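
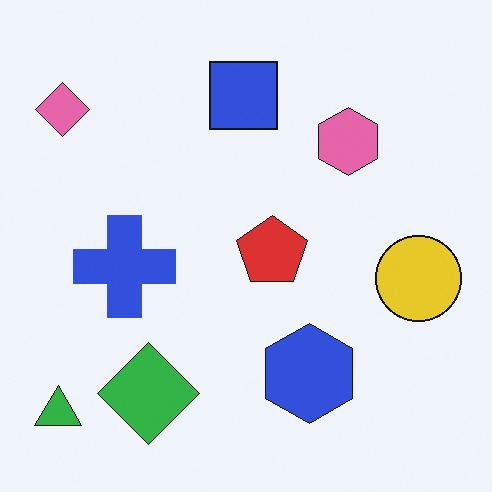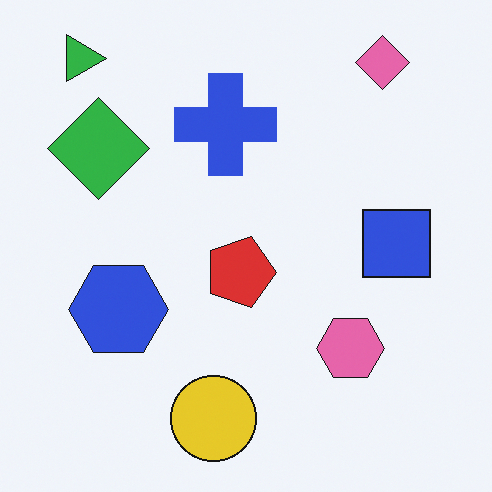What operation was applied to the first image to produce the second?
The second image is the first rotated 90° clockwise.

The green triangle sits in the bottom-left of the first image and the top-left of the second — consistent with a whole-image 90° clockwise rotation.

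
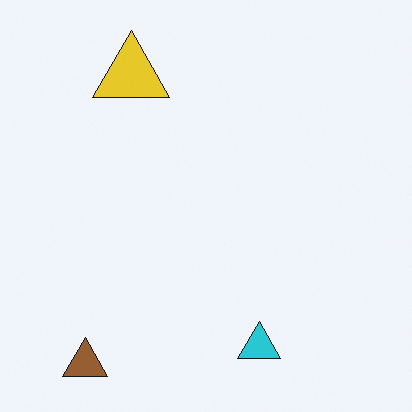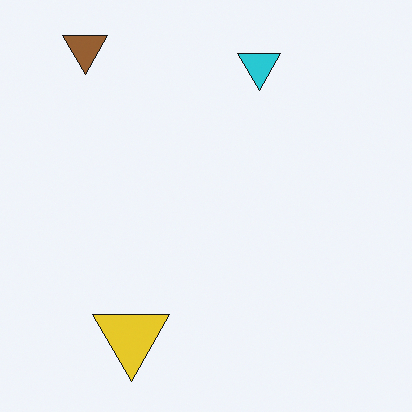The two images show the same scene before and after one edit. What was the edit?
This is the original image flipped vertically (top ↔ bottom).

The brown triangle is in the bottom-left of the first image and the top-left of the second — shapes on opposite sides of the horizontal midline have swapped in a mirror flip.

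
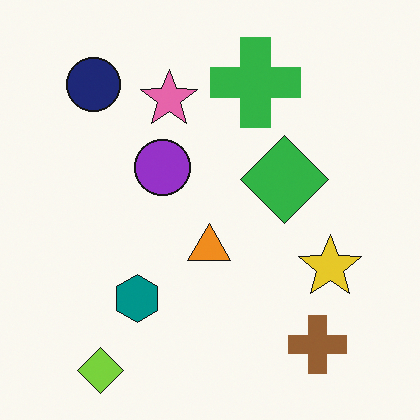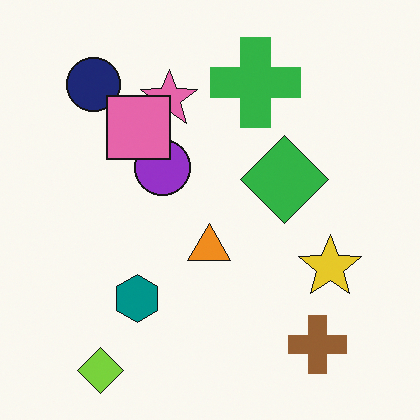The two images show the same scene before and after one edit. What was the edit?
Overlaid with an additional pink square.

A pink square appears in the second image that is absent from the first.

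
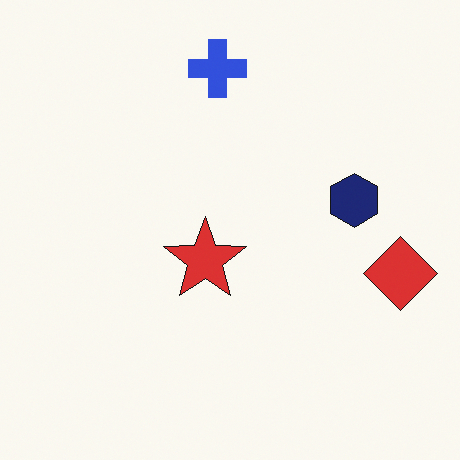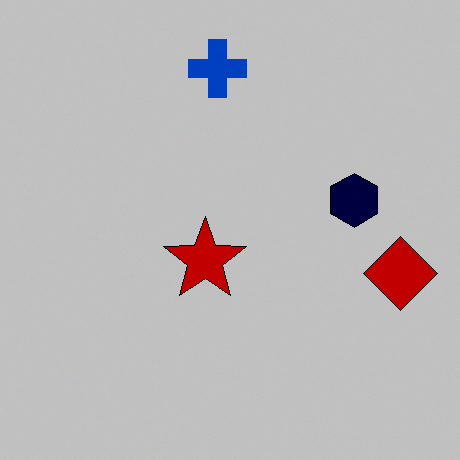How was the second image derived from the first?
The image was heavily posterized to just a handful of flat colors.

Each flat color has snapped to a coarser quantized level — most visibly, the near-white background has dropped to a flat grey.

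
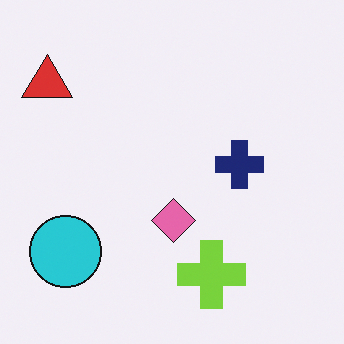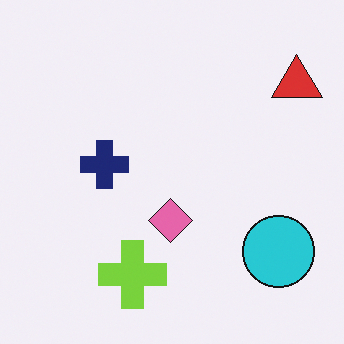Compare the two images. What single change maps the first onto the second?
The image was flipped horizontally (left ↔ right).

The red triangle is in the top-left of the first image and the top-right of the second — shapes on opposite sides of the vertical midline have swapped in a mirror flip.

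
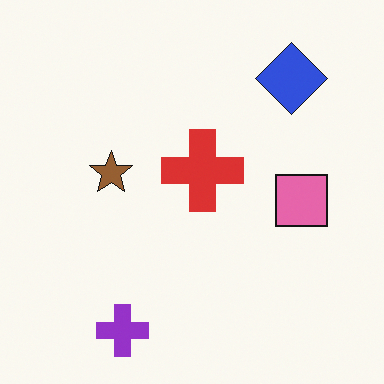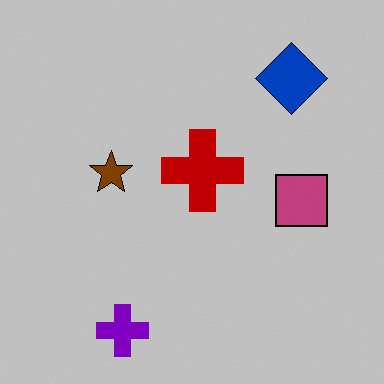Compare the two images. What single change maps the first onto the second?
The image was heavily posterized to just a handful of flat colors.

Each flat color has snapped to a coarser quantized level — most visibly, the near-white background has dropped to a flat grey.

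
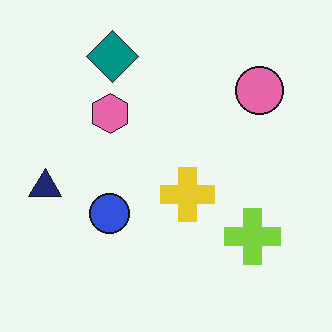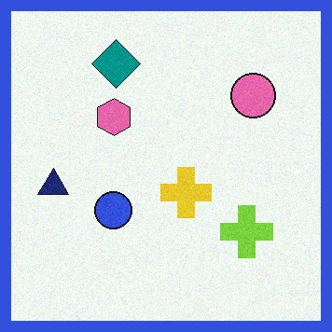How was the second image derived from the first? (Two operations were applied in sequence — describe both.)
The transformation is: degraded with a light layer of grain, then framed with a blue border.

Random speckle covers the whole image, including the flat background. A solid blue frame runs around the edge of the second image, with the content slightly shrunk inside it.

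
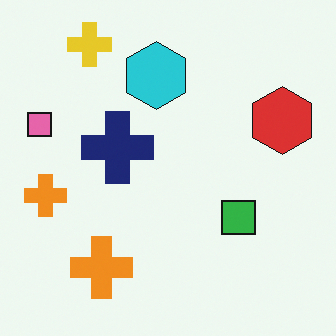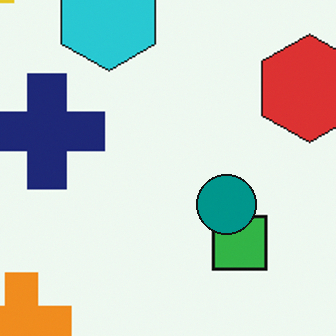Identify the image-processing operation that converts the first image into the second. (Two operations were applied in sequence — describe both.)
Cropped to a modestly smaller region and rescaled, then overlaid with an additional teal circle.

The visible shapes are larger and the field of view is narrower; shapes near the original edges may be partly or wholly outside the frame — a crop-and-rescale. A teal circle appears in the second image that is absent from the first.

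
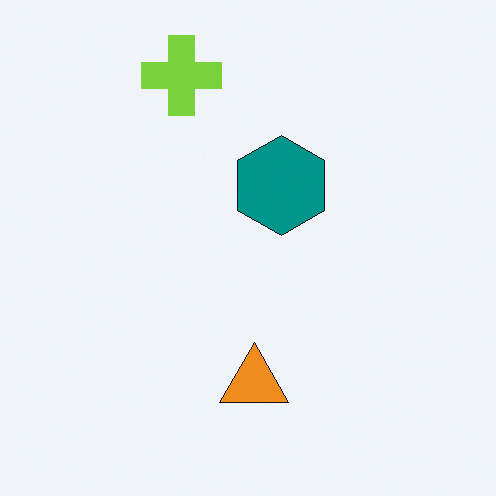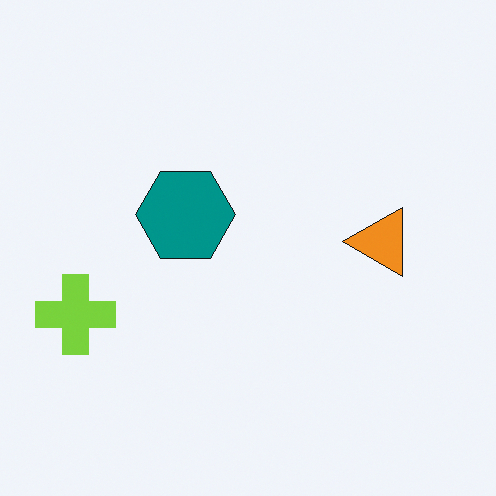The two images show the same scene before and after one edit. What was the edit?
The image was rotated 90° counter-clockwise.

The lime cross sits in the top of the first image and the left of the second — consistent with a whole-image 90° counter-clockwise rotation.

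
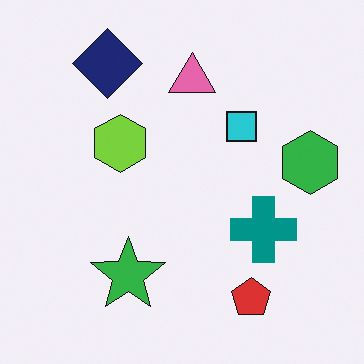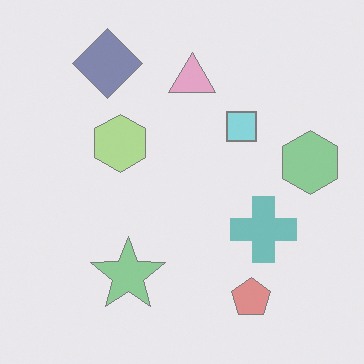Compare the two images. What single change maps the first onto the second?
The image was washed out (contrast reduced).

Tones are pushed toward mid-grey across the whole image — a global contrast change.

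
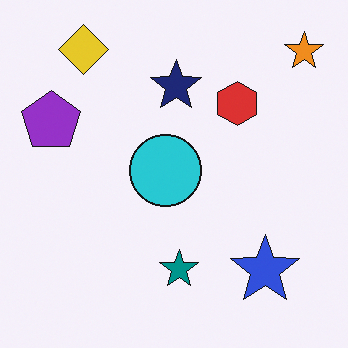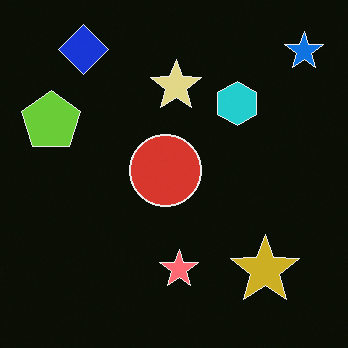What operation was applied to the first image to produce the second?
The transformation is: color-inverted (negative).

The light background has become dark and every shape's color is its complement — a photographic negative.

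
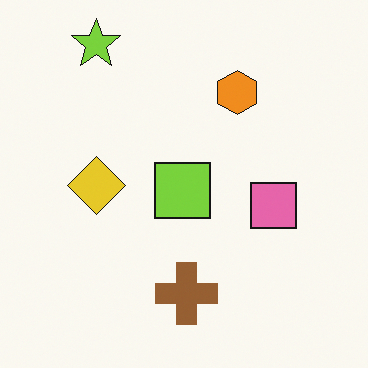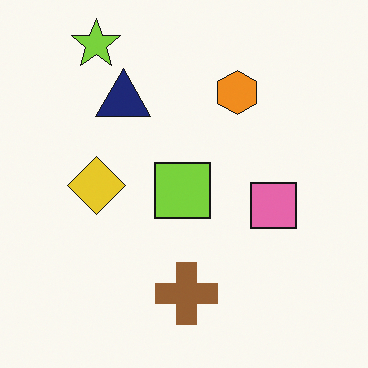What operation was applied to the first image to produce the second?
Overlaid with an additional navy triangle.

A navy triangle appears in the second image that is absent from the first.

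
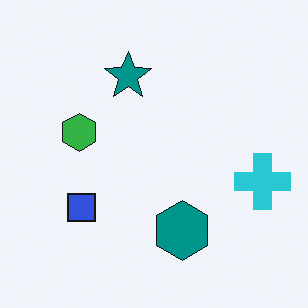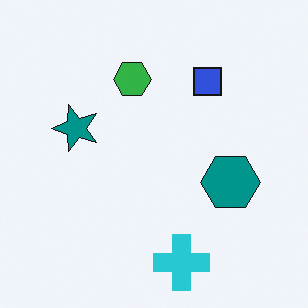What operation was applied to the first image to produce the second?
Transposed (reflected across the top-left ↔ bottom-right diagonal).

Shapes have swapped their row and column positions — what was in the top-right is now in the bottom-left — a diagonal reflection.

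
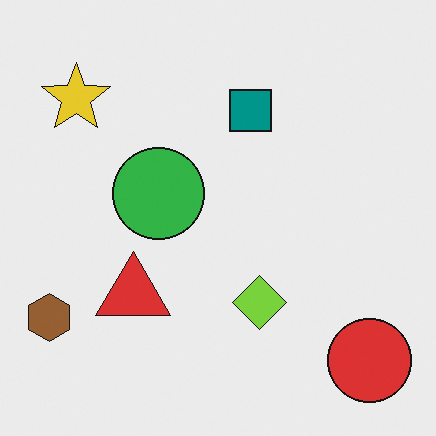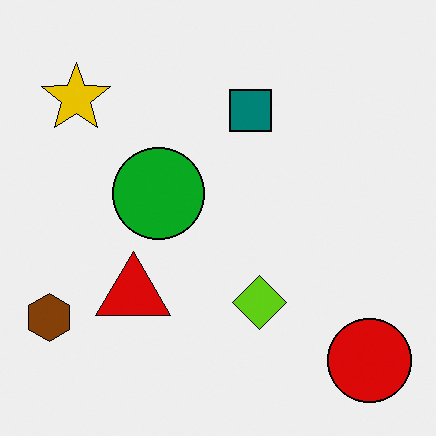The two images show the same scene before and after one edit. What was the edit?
This is the original image given slightly increased contrast.

Tones are pushed away from mid-grey across the whole image — a global contrast change.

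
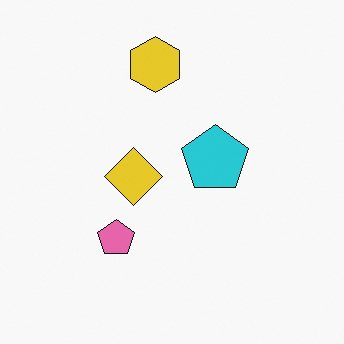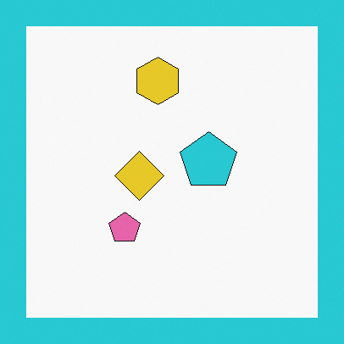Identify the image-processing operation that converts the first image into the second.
The transformation is: framed with a cyan border.

A solid cyan frame runs around the edge of the second image, with the content slightly shrunk inside it.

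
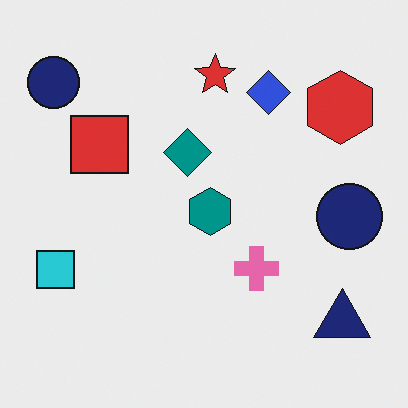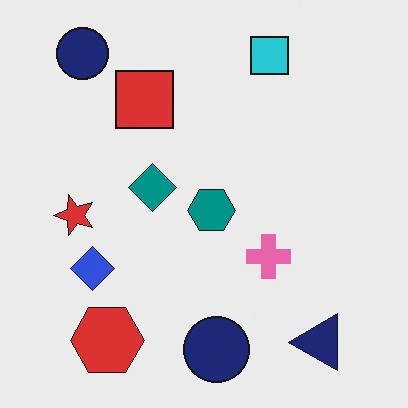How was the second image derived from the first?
The image was transposed (reflected across the top-left ↔ bottom-right diagonal).

Shapes have swapped their row and column positions — what was in the top-right is now in the bottom-left — a diagonal reflection.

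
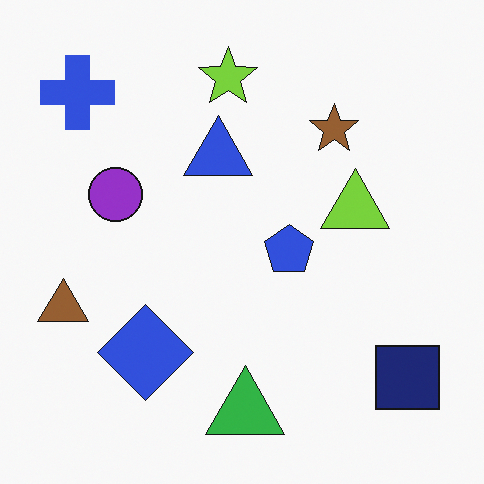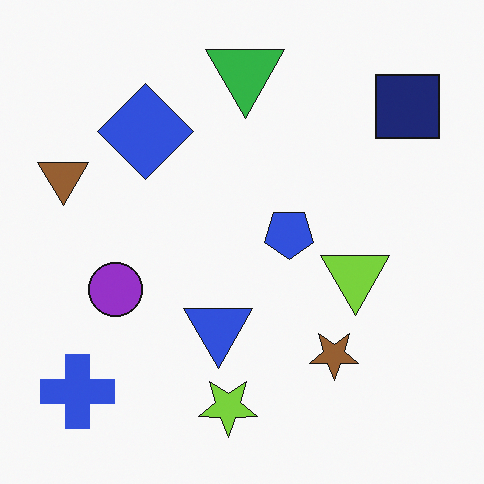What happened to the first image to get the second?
This is the original image flipped vertically (top ↔ bottom).

The green triangle is in the bottom of the first image and the top of the second — shapes on opposite sides of the horizontal midline have swapped in a mirror flip.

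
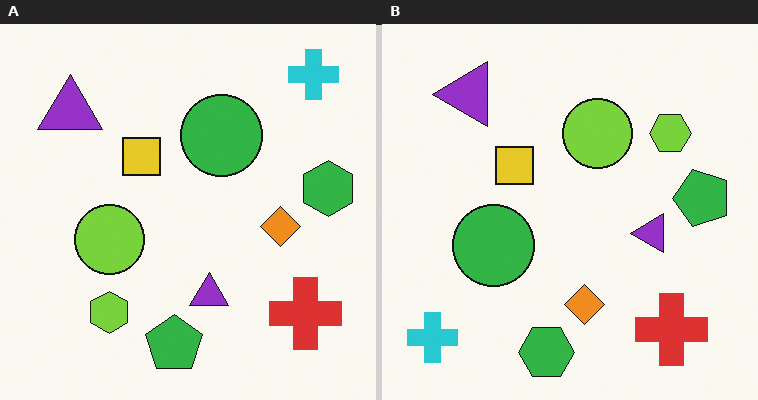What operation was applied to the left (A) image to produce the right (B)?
It was transposed (reflected across the top-left ↔ bottom-right diagonal).

Shapes have swapped their row and column positions — what was in the top-right is now in the bottom-left — a diagonal reflection.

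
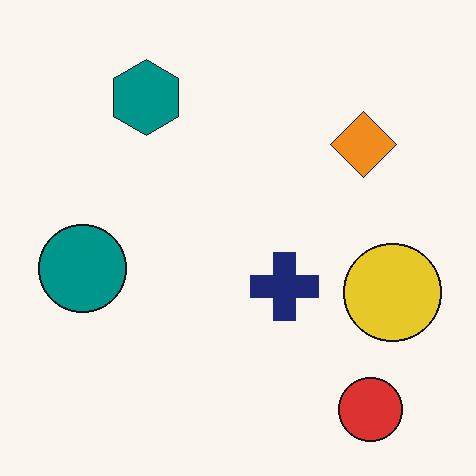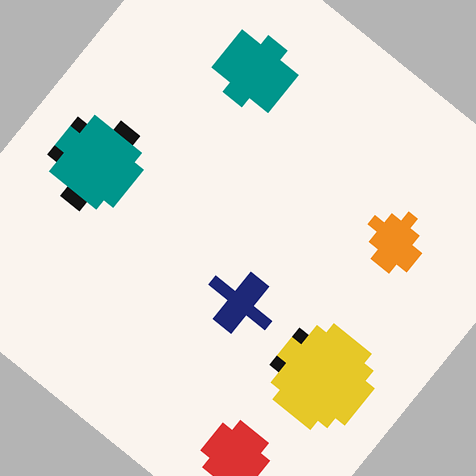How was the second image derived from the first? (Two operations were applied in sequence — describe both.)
Heavily pixelated into large blocks, then rotated clockwise by a large amount — several tens of degrees.

Shapes are reduced to large square blocks; fine edges and outlines are lost — a downscale-then-upscale (mosaic) effect. Every shape is tilted by the same angle and the image corners show triangular fill wedges — a whole-image rotation by a non-right angle.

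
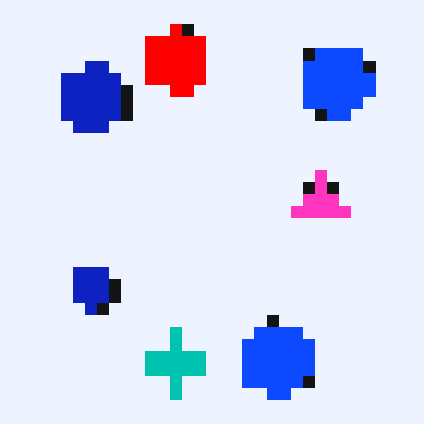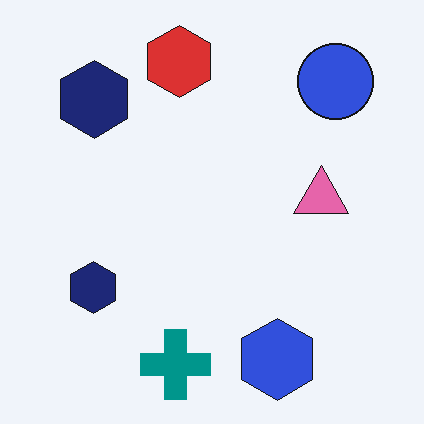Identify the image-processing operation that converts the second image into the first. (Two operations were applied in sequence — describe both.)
The image was coarsely pixelated, then made much more vivid (saturation change).

Shapes are reduced to large square blocks; fine edges and outlines are lost — a downscale-then-upscale (mosaic) effect. All colors are more vivid — a global saturation change.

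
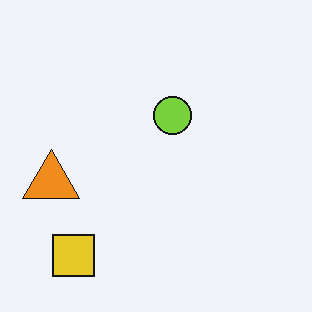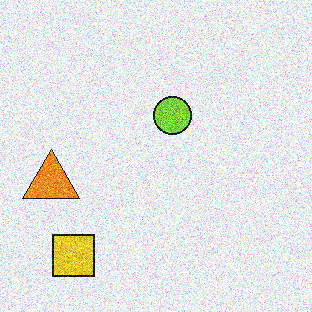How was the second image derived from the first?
The transformation is: degraded with strong gaussian noise.

Random speckle covers the whole image, including the flat background.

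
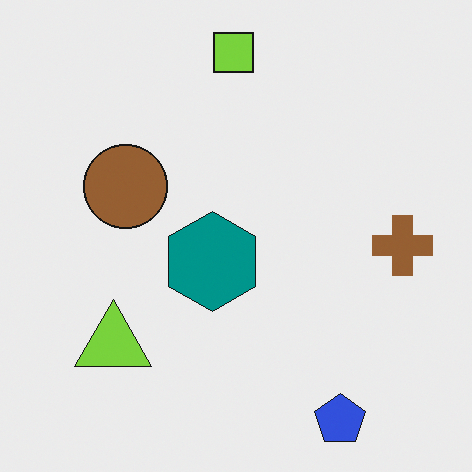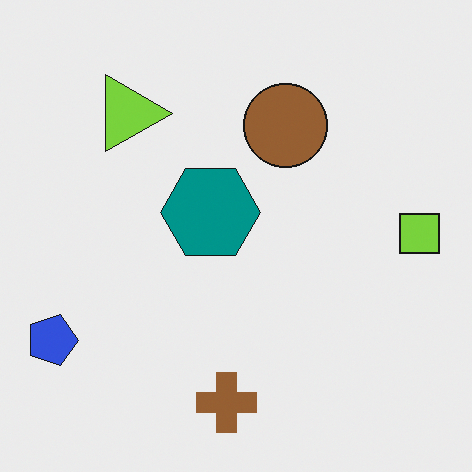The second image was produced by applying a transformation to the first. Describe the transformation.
The second image is the first rotated 90° clockwise.

The blue pentagon sits in the bottom-right of the first image and the bottom-left of the second — consistent with a whole-image 90° clockwise rotation.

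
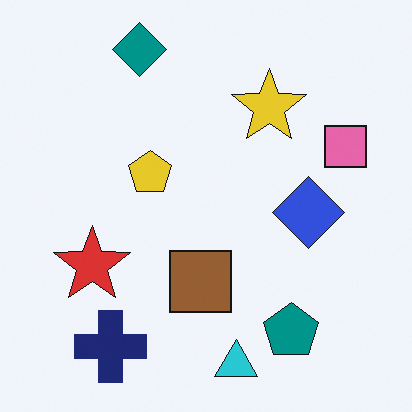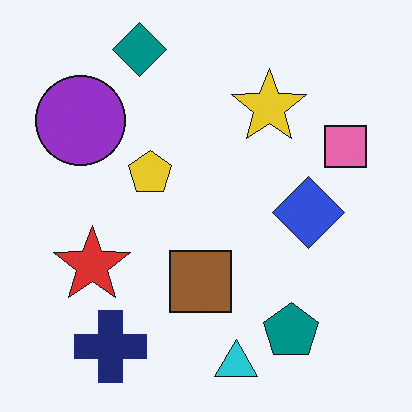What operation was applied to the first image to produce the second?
The second image is the first overlaid with an additional purple circle.

A purple circle appears in the second image that is absent from the first.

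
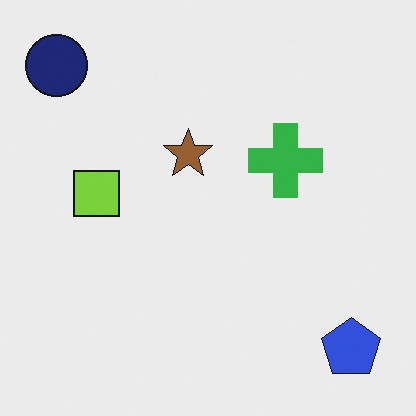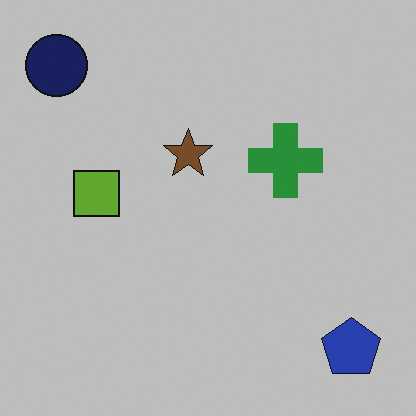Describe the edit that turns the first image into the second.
The transformation is: darkened a little.

Every pixel — background and shapes alike — is uniformly darkened.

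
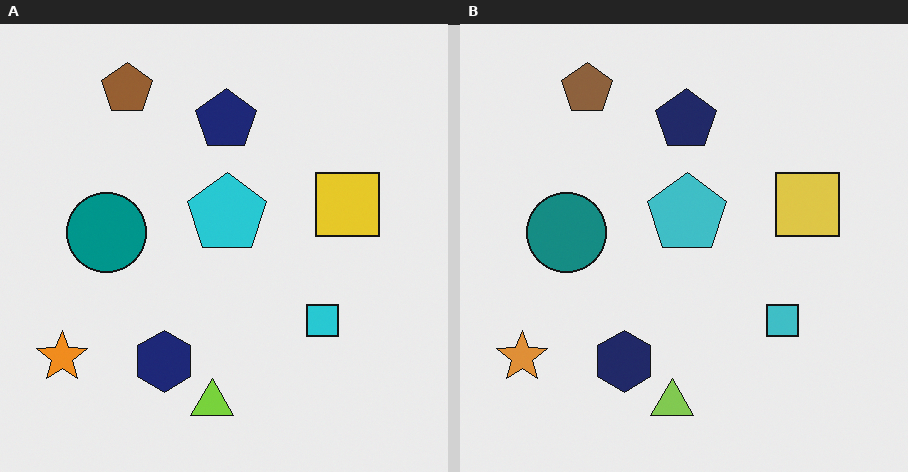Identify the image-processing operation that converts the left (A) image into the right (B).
This is the original image slightly desaturated.

All colors are more muted and greyish — a global saturation change.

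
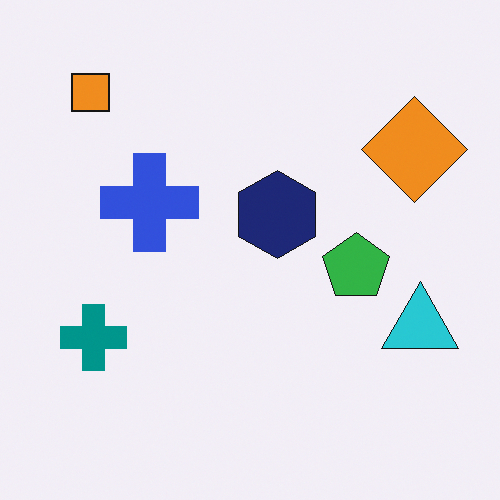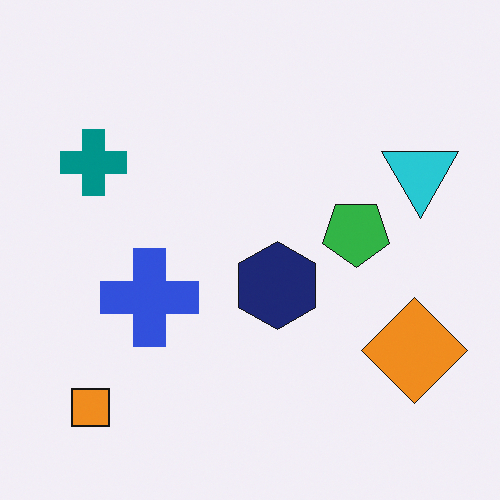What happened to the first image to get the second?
The second image is the first flipped vertically (top ↔ bottom).

The orange square is in the top-left of the first image and the bottom-left of the second — shapes on opposite sides of the horizontal midline have swapped in a mirror flip.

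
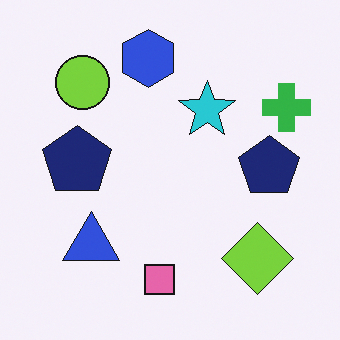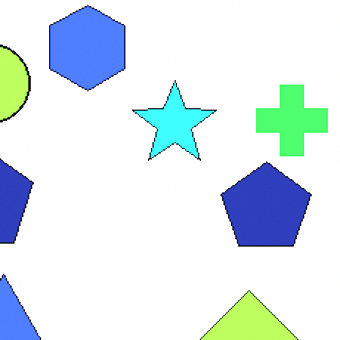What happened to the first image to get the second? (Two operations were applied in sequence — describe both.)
The second image is the first cropped to a modestly smaller region and rescaled, then noticeably brightened.

The visible shapes are larger and the field of view is narrower; shapes near the original edges may be partly or wholly outside the frame — a crop-and-rescale. Every pixel — background and shapes alike — is uniformly brightened.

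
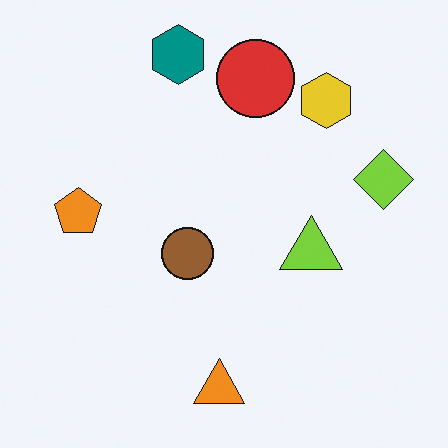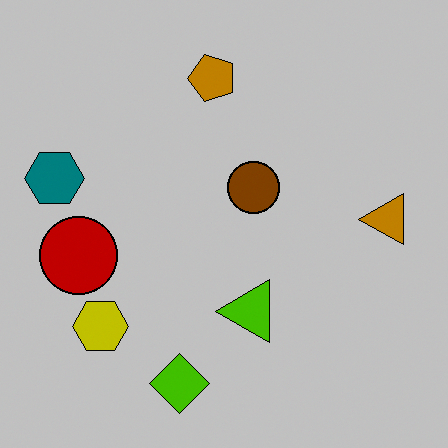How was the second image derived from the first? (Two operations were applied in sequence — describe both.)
The second image is the first heavily posterized to just a handful of flat colors, then transposed (reflected across the top-left ↔ bottom-right diagonal).

Each flat color has snapped to a coarser quantized level — most visibly, the near-white background has dropped to a flat grey. Shapes have swapped their row and column positions — what was in the top-right is now in the bottom-left — a diagonal reflection.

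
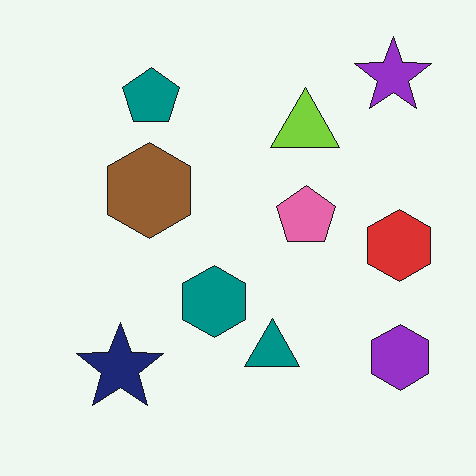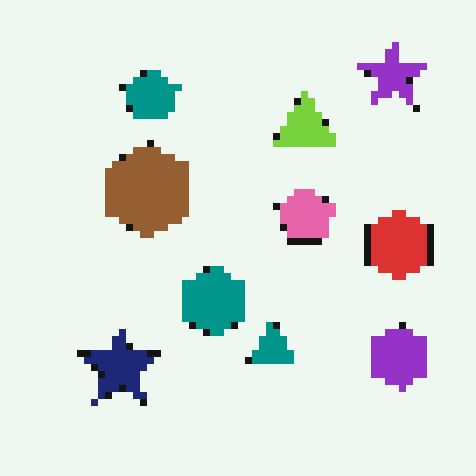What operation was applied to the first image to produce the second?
It was pixelated into visible square blocks.

Shapes are reduced to large square blocks; fine edges and outlines are lost — a downscale-then-upscale (mosaic) effect.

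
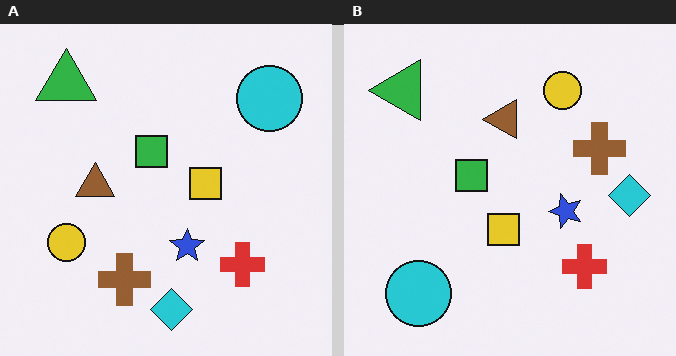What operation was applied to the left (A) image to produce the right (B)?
This is the original image transposed (reflected across the top-left ↔ bottom-right diagonal).

Shapes have swapped their row and column positions — what was in the top-right is now in the bottom-left — a diagonal reflection.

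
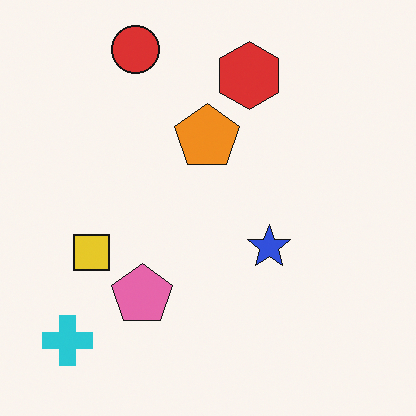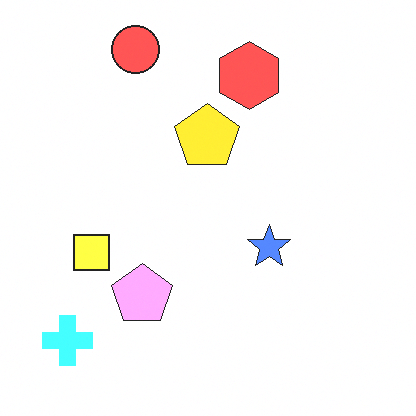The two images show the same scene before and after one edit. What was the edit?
It was substantially brightened.

Every pixel — background and shapes alike — is uniformly brightened.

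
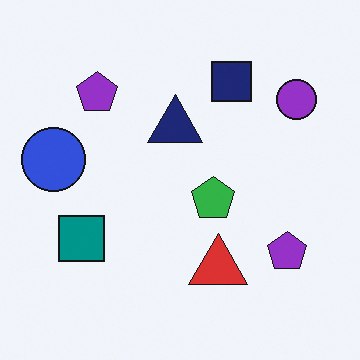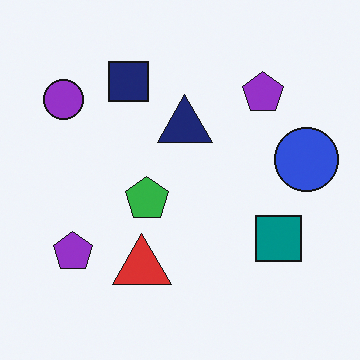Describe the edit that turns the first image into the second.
The image was flipped horizontally (left ↔ right).

The blue circle is in the left of the first image and the right of the second — shapes on opposite sides of the vertical midline have swapped in a mirror flip.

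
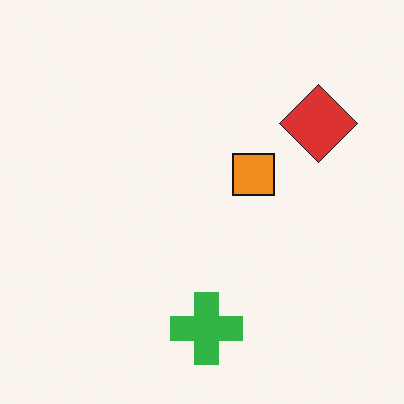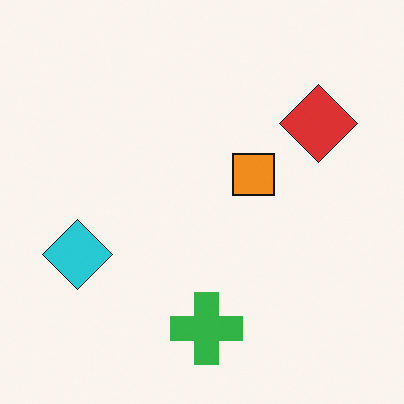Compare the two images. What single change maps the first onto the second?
The second image is the first overlaid with an additional cyan diamond.

A cyan diamond appears in the second image that is absent from the first.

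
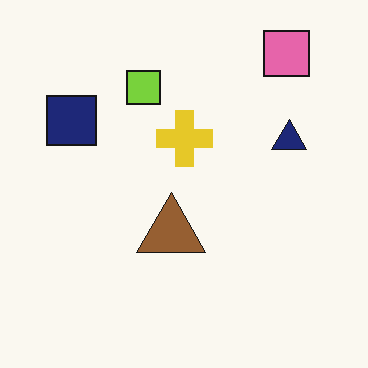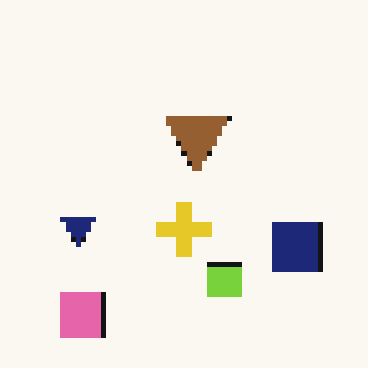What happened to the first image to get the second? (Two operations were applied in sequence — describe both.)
The second image is the first mildly pixelated, then rotated 180°.

Shapes are reduced to large square blocks; fine edges and outlines are lost — a downscale-then-upscale (mosaic) effect. The pink square sits in the top-right of the first image and the bottom-left of the second — consistent with a whole-image 180° rotation.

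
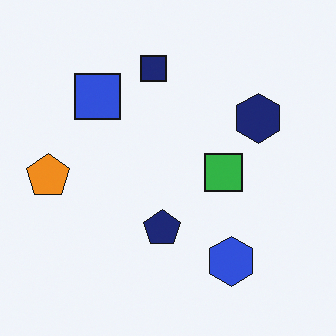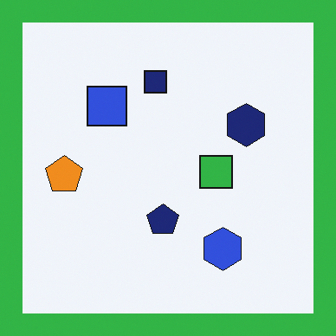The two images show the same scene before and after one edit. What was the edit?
The image was framed with a green border.

A solid green frame runs around the edge of the second image, with the content slightly shrunk inside it.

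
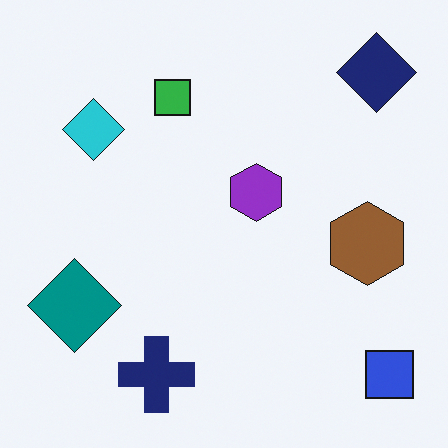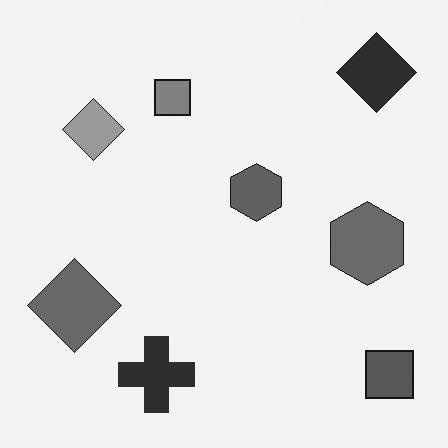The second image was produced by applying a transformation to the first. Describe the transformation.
The second image is the first converted to grayscale.

All color is removed — every shape is now a shade of grey.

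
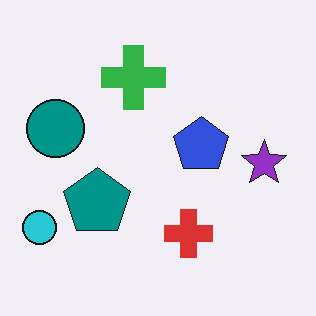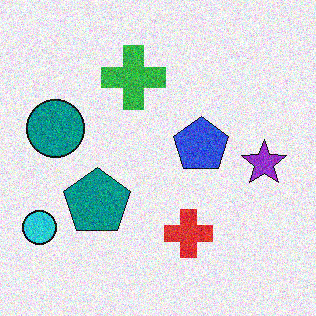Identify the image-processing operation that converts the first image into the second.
Degraded with moderate additive noise.

Random speckle covers the whole image, including the flat background.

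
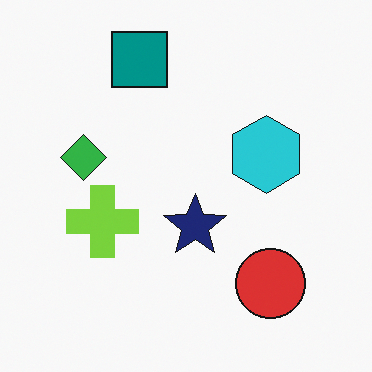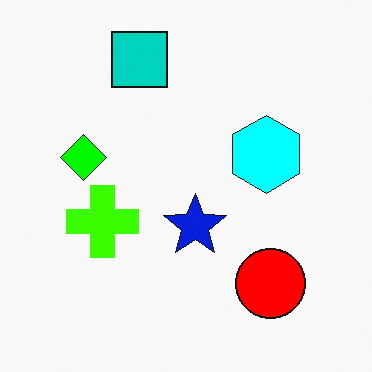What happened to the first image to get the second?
The transformation is: made much more vivid (saturation change).

All colors are more vivid — a global saturation change.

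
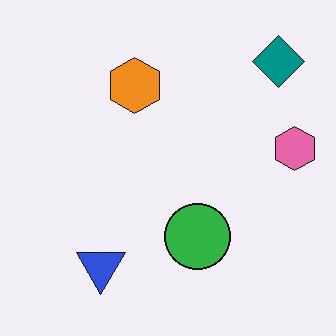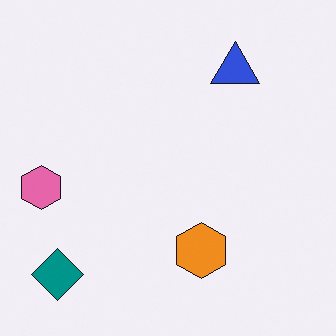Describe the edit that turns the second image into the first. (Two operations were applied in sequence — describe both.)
Rotated 180°, then overlaid with an additional green circle.

The teal diamond sits in the bottom-left of the second image and the top-right of the first — consistent with a whole-image 180° rotation. A green circle appears in the first image that is absent from the second.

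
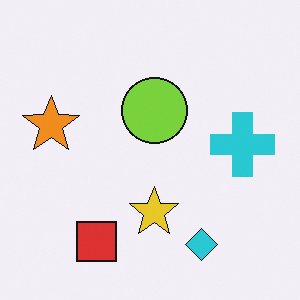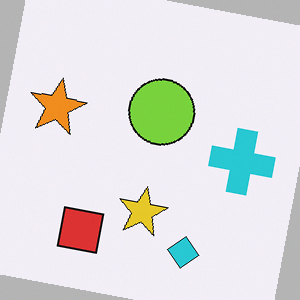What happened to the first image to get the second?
Rotated clockwise by a few degrees.

Every shape is tilted by the same angle and the image corners show triangular fill wedges — a whole-image rotation by a non-right angle.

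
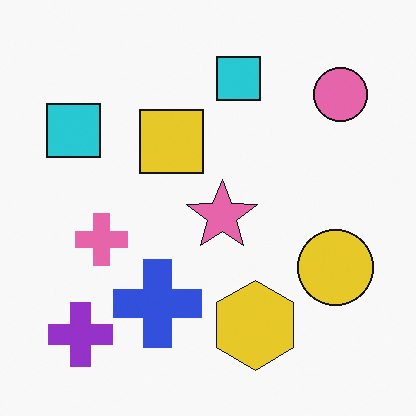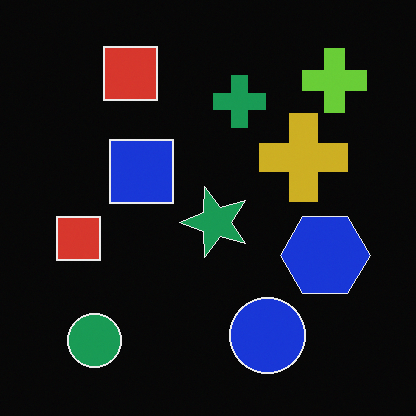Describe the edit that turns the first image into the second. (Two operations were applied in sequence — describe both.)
It was transposed (reflected across the top-left ↔ bottom-right diagonal), then color-inverted (negative).

Shapes have swapped their row and column positions — what was in the top-right is now in the bottom-left — a diagonal reflection. The light background has become dark and every shape's color is its complement — a photographic negative.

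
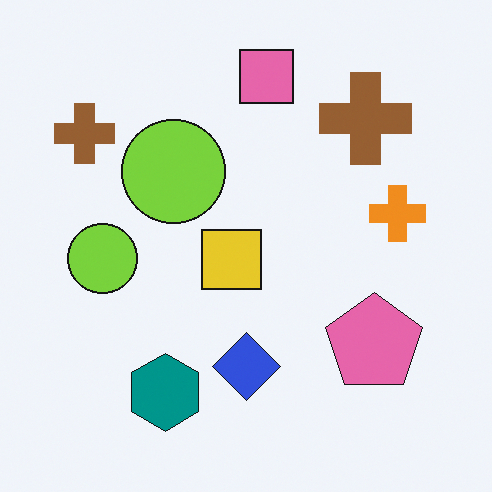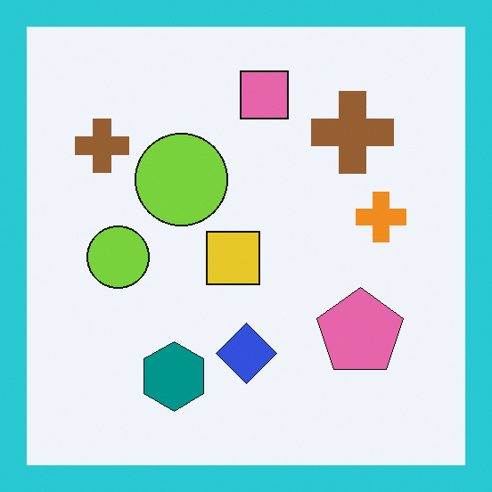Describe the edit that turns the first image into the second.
Framed with a cyan border.

A solid cyan frame runs around the edge of the second image, with the content slightly shrunk inside it.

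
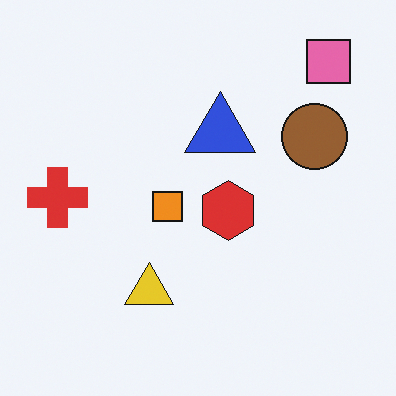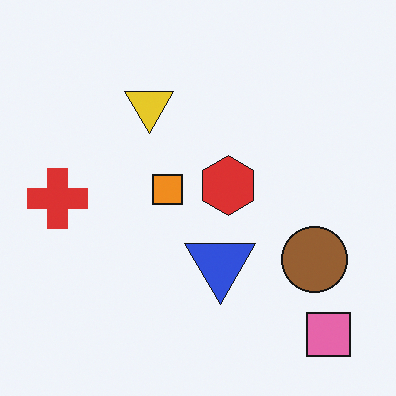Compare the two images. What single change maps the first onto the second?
This is the original image flipped vertically (top ↔ bottom).

The pink square is in the top-right of the first image and the bottom-right of the second — shapes on opposite sides of the horizontal midline have swapped in a mirror flip.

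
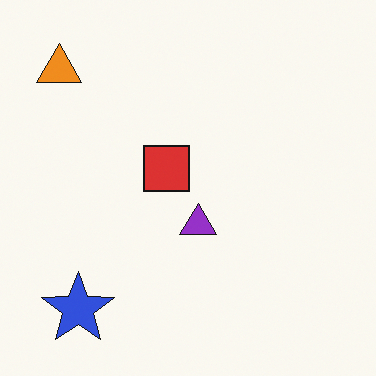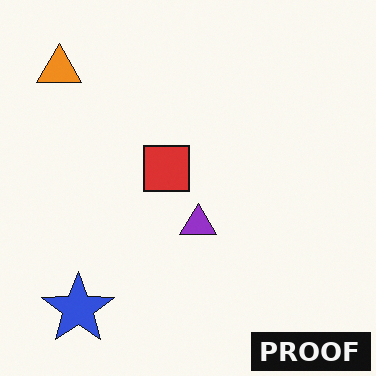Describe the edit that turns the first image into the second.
Watermarked with the text "PROOF" in the lower-right corner.

A dark label reading "PROOF" appears in the lower-right corner.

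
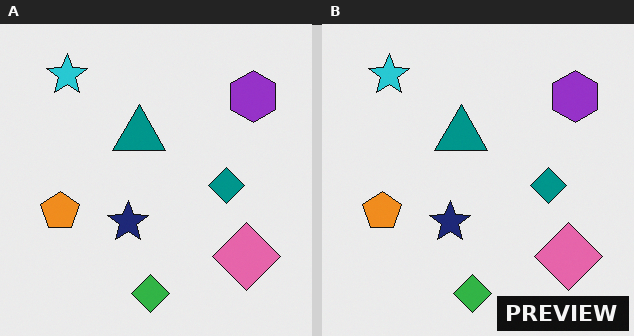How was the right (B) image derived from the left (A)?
The right (B) image is the left (A) watermarked with the text "PREVIEW" in the lower-right corner.

A dark label reading "PREVIEW" appears in the lower-right corner.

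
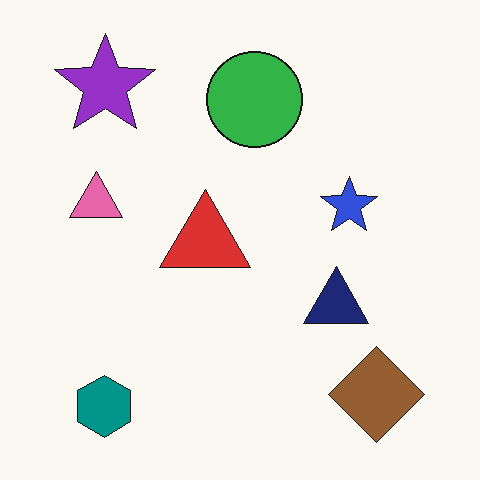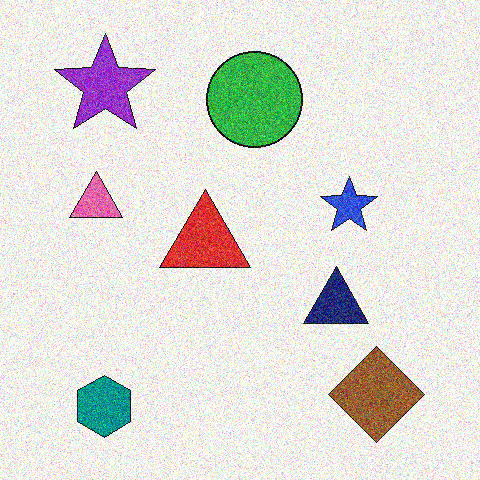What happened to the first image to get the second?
Degraded with a thick layer of grain.

Random speckle covers the whole image, including the flat background.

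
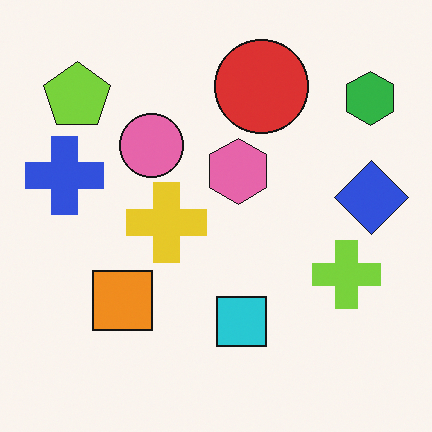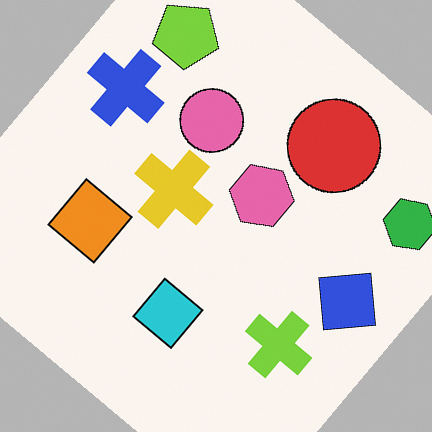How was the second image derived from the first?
Rotated clockwise by a large amount — several tens of degrees.

Every shape is tilted by the same angle and the image corners show triangular fill wedges — a whole-image rotation by a non-right angle.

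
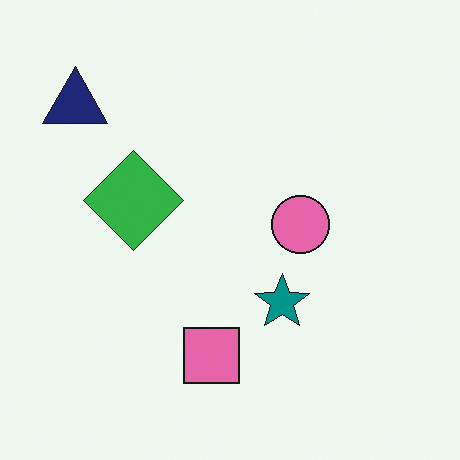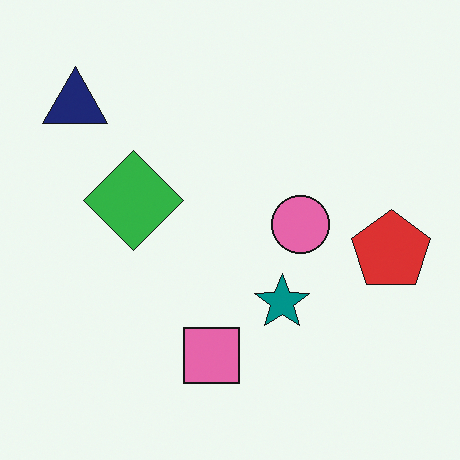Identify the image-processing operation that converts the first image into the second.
The image was overlaid with an additional red pentagon.

A red pentagon appears in the second image that is absent from the first.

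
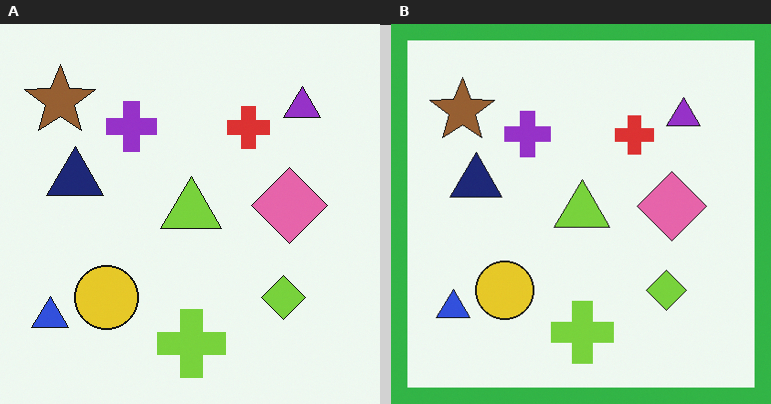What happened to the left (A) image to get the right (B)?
The image was framed with a green border.

A solid green frame runs around the edge of the right (B) image, with the content slightly shrunk inside it.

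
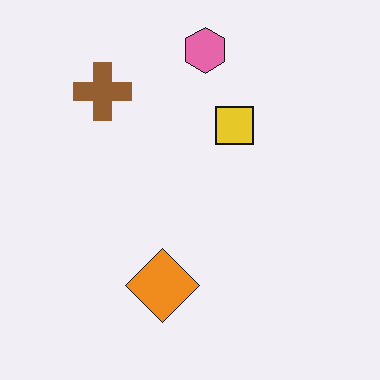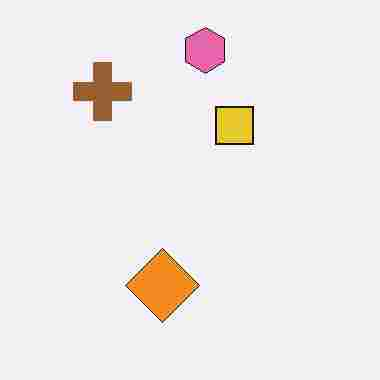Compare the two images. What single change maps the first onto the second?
The transformation is: heavily JPEG-compressed with obvious blocking artifacts.

Blocky 8×8 compression artifacts appear around shape edges and the flat background shows ringing — characteristic JPEG degradation.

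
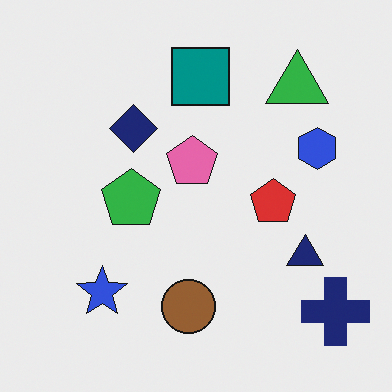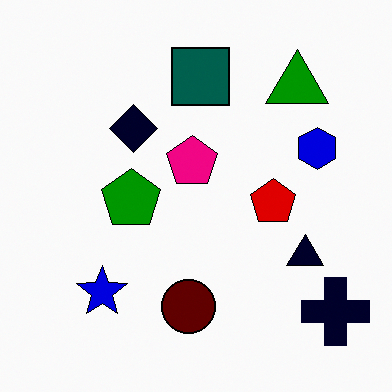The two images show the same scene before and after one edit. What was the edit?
This is the original image boosted in contrast.

Tones are pushed away from mid-grey across the whole image — a global contrast change.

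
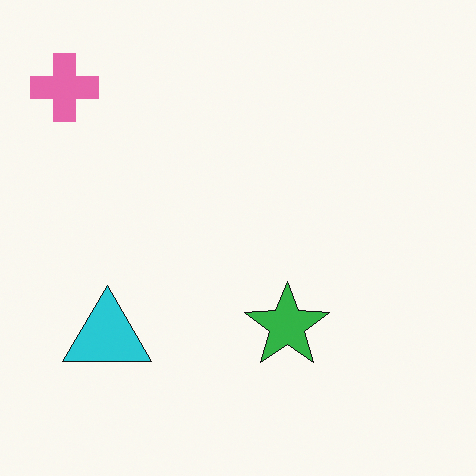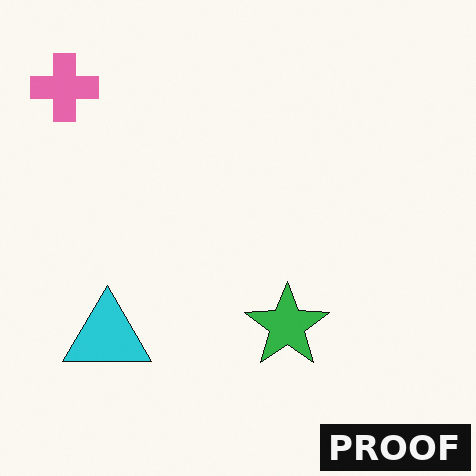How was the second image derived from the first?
The second image is the first watermarked with the text "PROOF" in the lower-right corner.

A dark label reading "PROOF" appears in the lower-right corner.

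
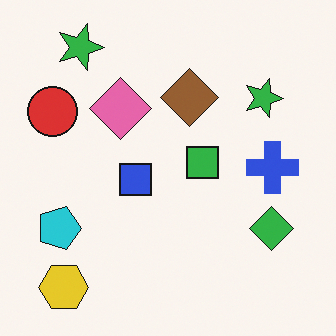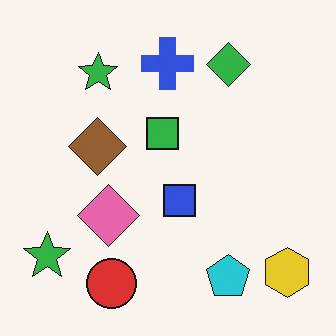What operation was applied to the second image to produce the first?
The image was rotated 90° clockwise.

The yellow hexagon sits in the bottom-right of the second image and the bottom-left of the first — consistent with a whole-image 90° clockwise rotation.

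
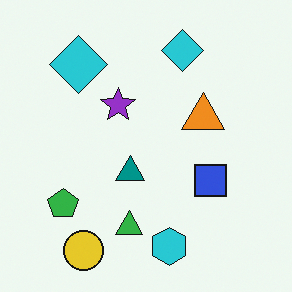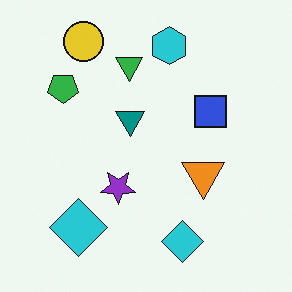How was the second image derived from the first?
The image was flipped vertically (top ↔ bottom).

The yellow circle is in the bottom-left of the first image and the top-left of the second — shapes on opposite sides of the horizontal midline have swapped in a mirror flip.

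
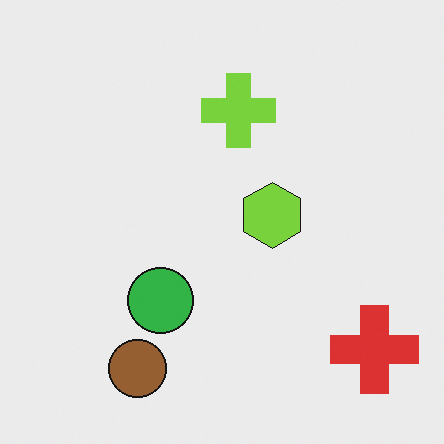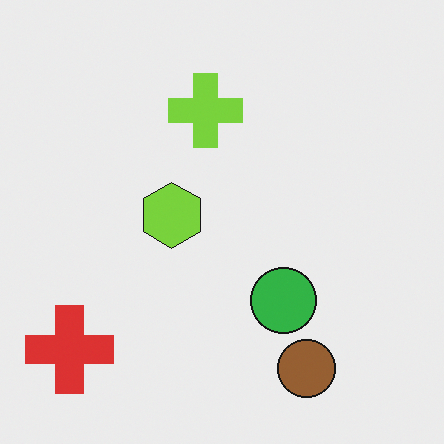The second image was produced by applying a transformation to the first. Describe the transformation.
It was flipped horizontally (left ↔ right).

The red cross is in the bottom-right of the first image and the bottom-left of the second — shapes on opposite sides of the vertical midline have swapped in a mirror flip.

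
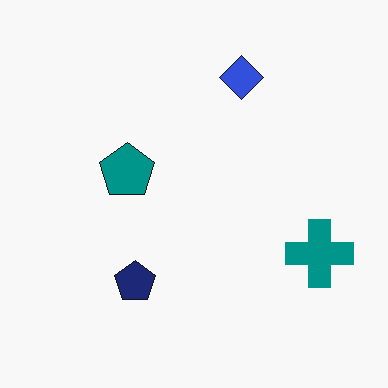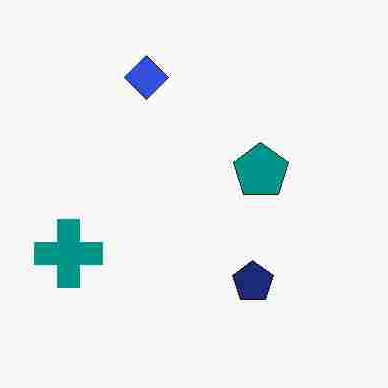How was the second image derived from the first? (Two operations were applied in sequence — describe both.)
Degraded with heavy JPEG compression, then flipped horizontally (left ↔ right).

Blocky 8×8 compression artifacts appear around shape edges and the flat background shows ringing — characteristic JPEG degradation. The teal cross is in the right of the first image and the left of the second — shapes on opposite sides of the vertical midline have swapped in a mirror flip.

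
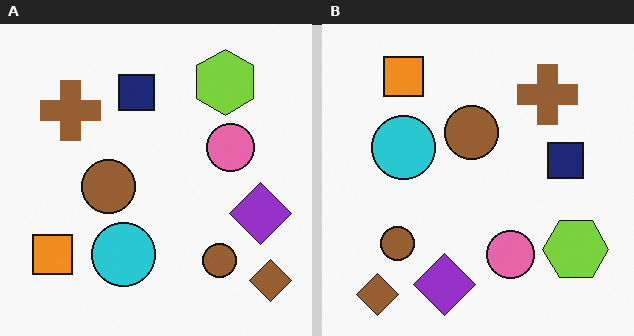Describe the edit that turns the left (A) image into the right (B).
The transformation is: rotated 90° clockwise.

The brown diamond sits in the bottom-right of the left (A) image and the bottom-left of the right (B) — consistent with a whole-image 90° clockwise rotation.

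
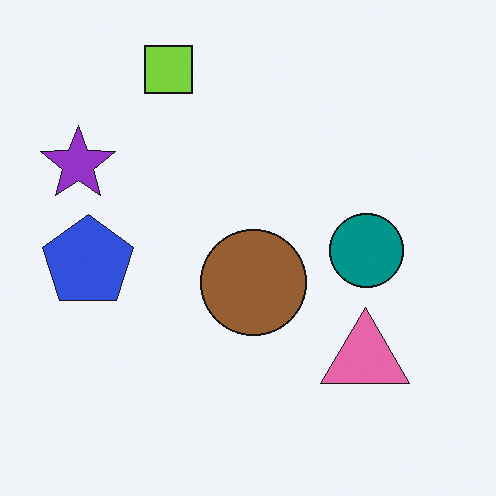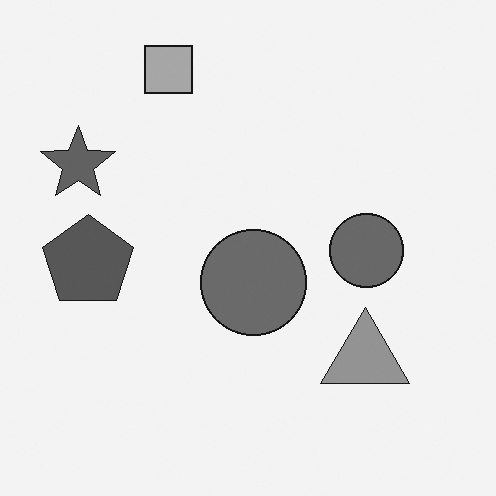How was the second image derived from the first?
The image was converted to grayscale.

All color is removed — every shape is now a shade of grey.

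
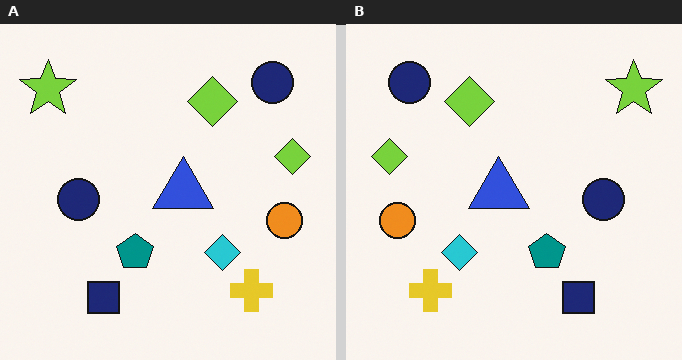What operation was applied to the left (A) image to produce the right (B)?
It was flipped horizontally (left ↔ right).

The lime star is in the top-left of the left (A) image and the top-right of the right (B) — shapes on opposite sides of the vertical midline have swapped in a mirror flip.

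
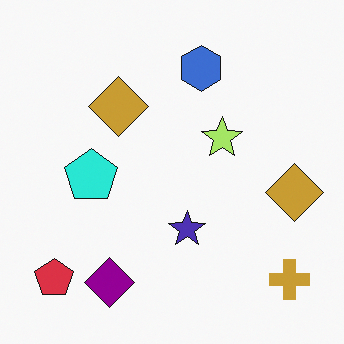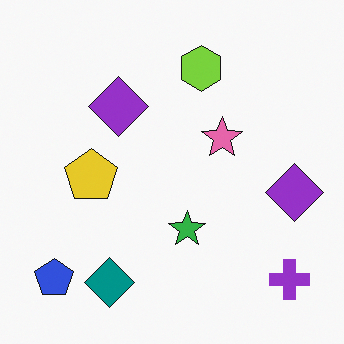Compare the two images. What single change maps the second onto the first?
The transformation is: hue-shifted noticeably.

Every shape's color has rotated by the same amount around the hue wheel — a uniform hue shift.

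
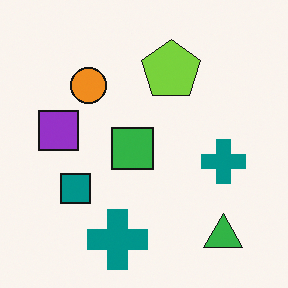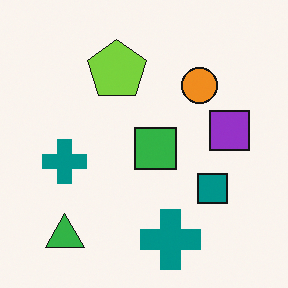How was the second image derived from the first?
The second image is the first flipped horizontally (left ↔ right).

The purple square is in the left of the first image and the right of the second — shapes on opposite sides of the vertical midline have swapped in a mirror flip.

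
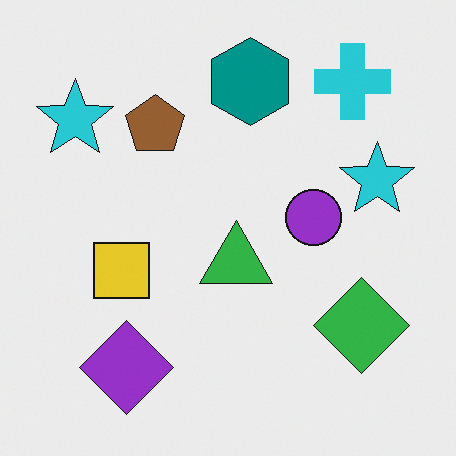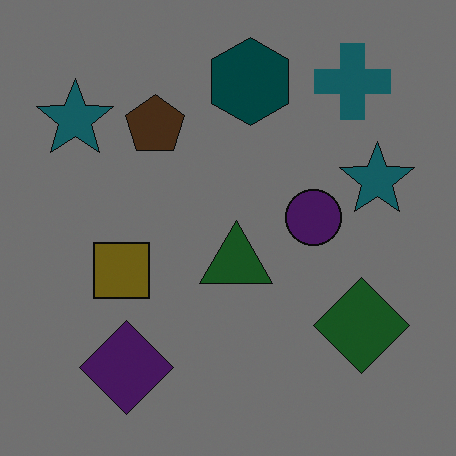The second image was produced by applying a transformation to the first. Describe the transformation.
The image was noticeably darkened.

Every pixel — background and shapes alike — is uniformly darkened.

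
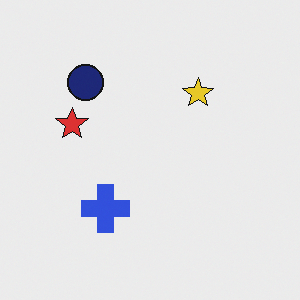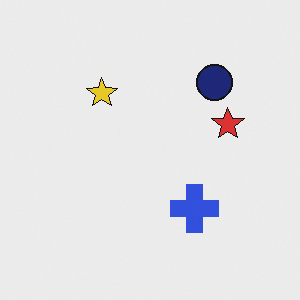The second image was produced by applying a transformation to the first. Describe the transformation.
The image was flipped horizontally (left ↔ right).

The red star is in the left of the first image and the right of the second — shapes on opposite sides of the vertical midline have swapped in a mirror flip.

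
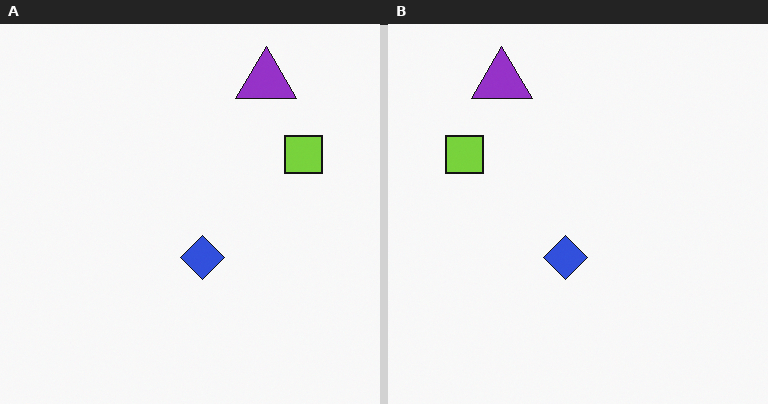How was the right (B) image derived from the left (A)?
The transformation is: flipped horizontally (left ↔ right).

The lime square is in the right of the left (A) image and the left of the right (B) — shapes on opposite sides of the vertical midline have swapped in a mirror flip.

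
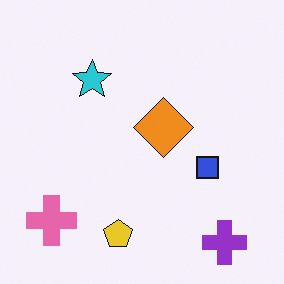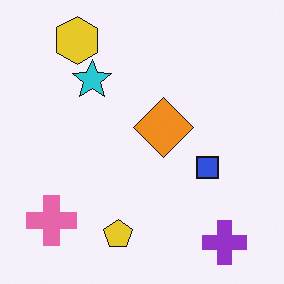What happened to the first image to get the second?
The image was overlaid with an additional yellow hexagon.

A yellow hexagon appears in the second image that is absent from the first.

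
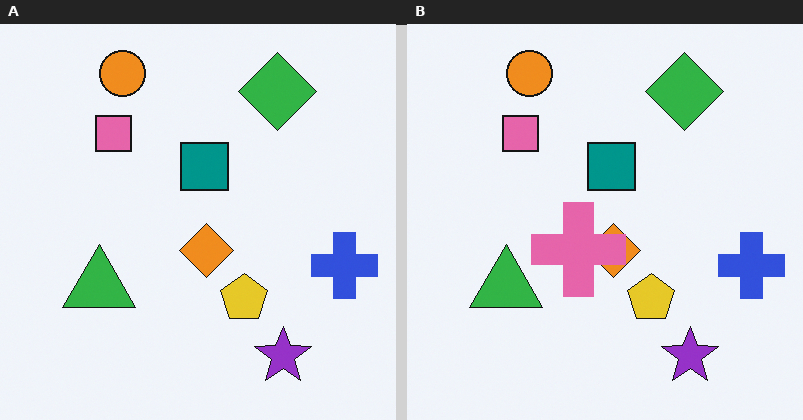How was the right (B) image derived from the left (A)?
The right (B) image is the left (A) overlaid with an additional pink cross.

A pink cross appears in the right (B) image that is absent from the left (A).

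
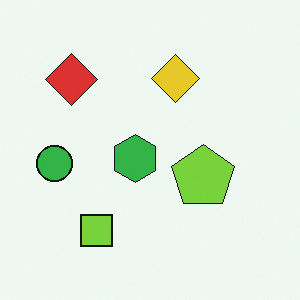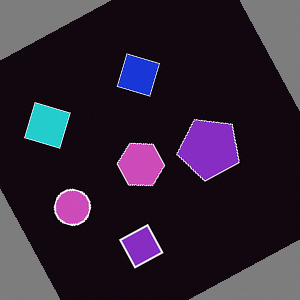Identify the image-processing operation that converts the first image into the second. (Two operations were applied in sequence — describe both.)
It was rotated counter-clockwise by a clearly visible amount, then color-inverted (negative).

Every shape is tilted by the same angle and the image corners show triangular fill wedges — a whole-image rotation by a non-right angle. The light background has become dark and every shape's color is its complement — a photographic negative.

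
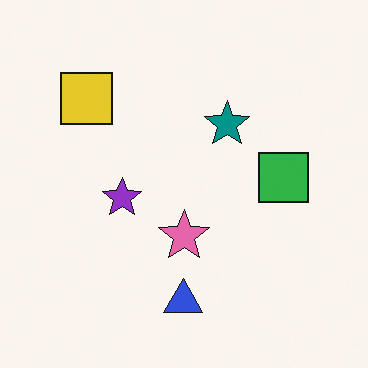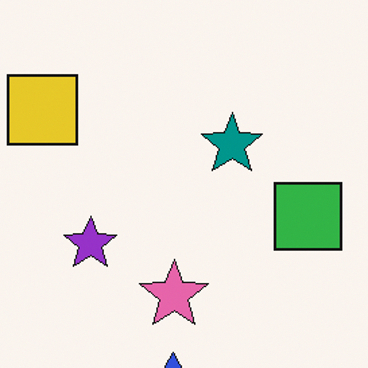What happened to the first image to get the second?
The transformation is: cropped slightly and scaled back up.

The visible shapes are larger and the field of view is narrower; shapes near the original edges may be partly or wholly outside the frame — a crop-and-rescale.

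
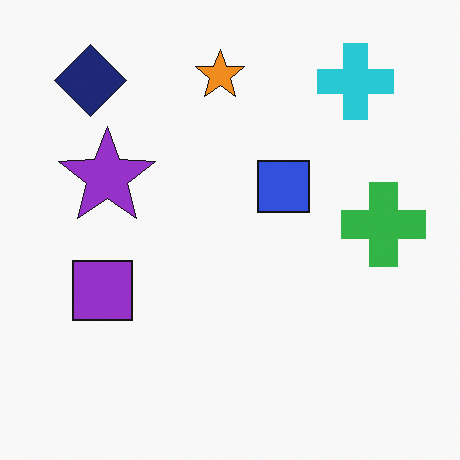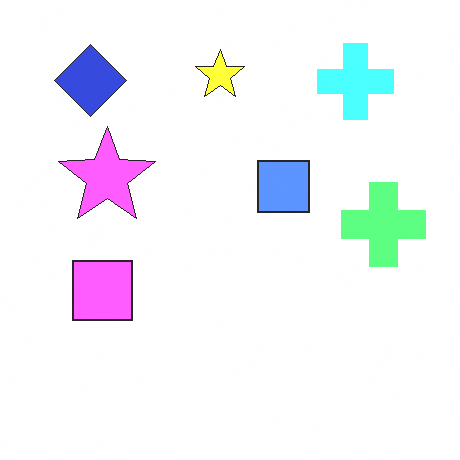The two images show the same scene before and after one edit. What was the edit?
The second image is the first brightened a lot.

Every pixel — background and shapes alike — is uniformly brightened.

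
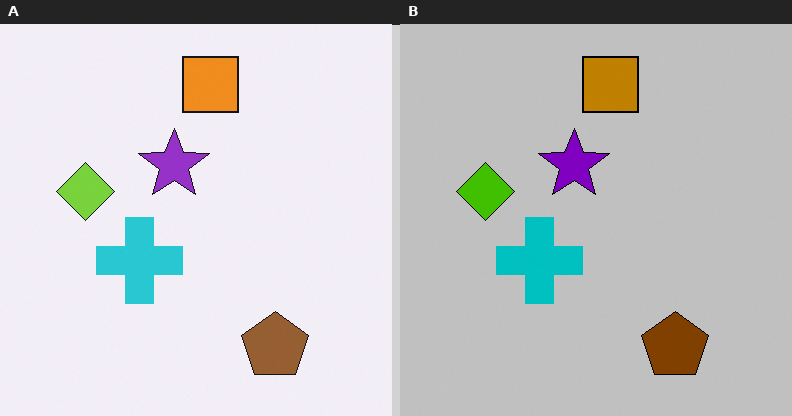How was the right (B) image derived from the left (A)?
It was heavily posterized to just a handful of flat colors.

Each flat color has snapped to a coarser quantized level — most visibly, the near-white background has dropped to a flat grey.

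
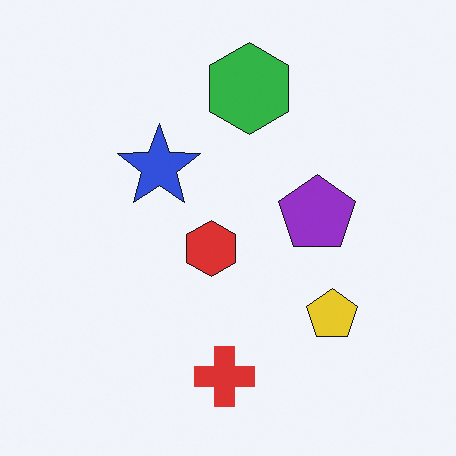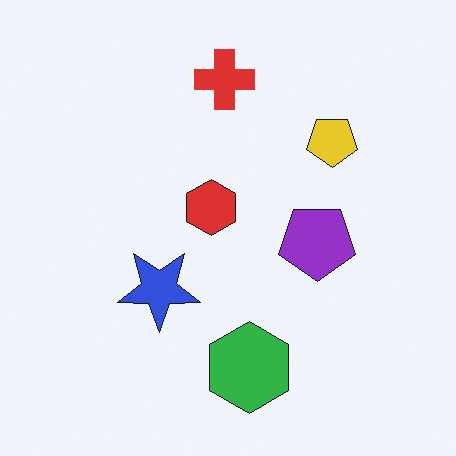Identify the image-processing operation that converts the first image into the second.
The transformation is: flipped vertically (top ↔ bottom).

The red cross is in the bottom of the first image and the top of the second — shapes on opposite sides of the horizontal midline have swapped in a mirror flip.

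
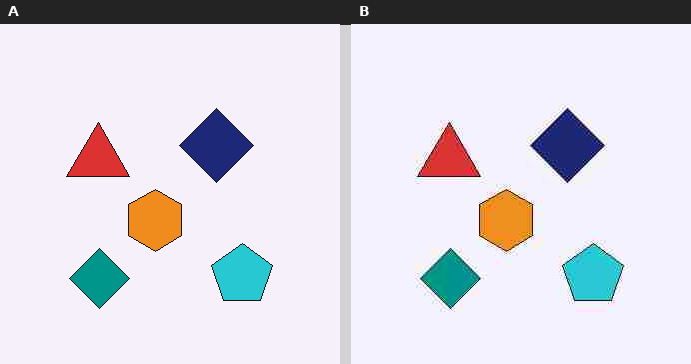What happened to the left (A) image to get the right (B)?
The transformation is: degraded with heavy JPEG compression.

Blocky 8×8 compression artifacts appear around shape edges and the flat background shows ringing — characteristic JPEG degradation.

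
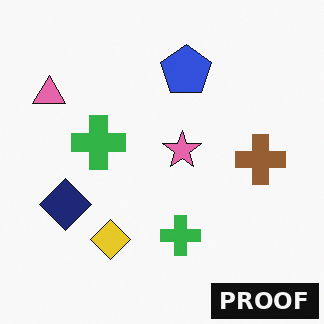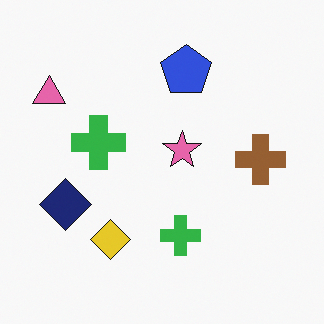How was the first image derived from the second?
The image was watermarked with the text "PROOF" in the lower-right corner.

A dark label reading "PROOF" appears in the lower-right corner.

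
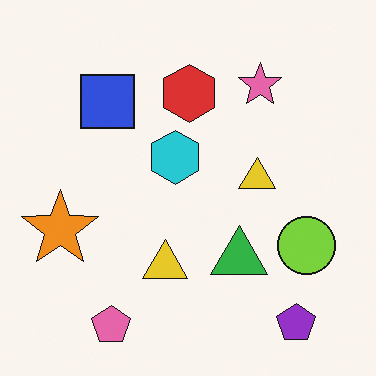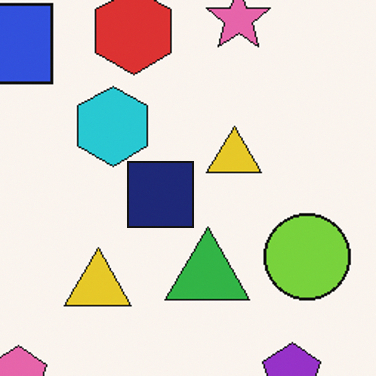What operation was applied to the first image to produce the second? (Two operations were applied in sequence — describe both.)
It was cropped slightly and scaled back up, then overlaid with an additional navy square.

The visible shapes are larger and the field of view is narrower; shapes near the original edges may be partly or wholly outside the frame — a crop-and-rescale. A navy square appears in the second image that is absent from the first.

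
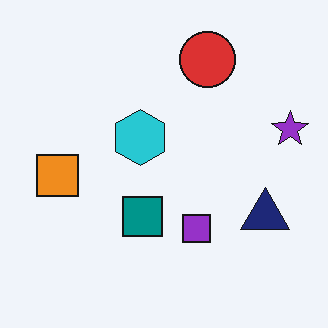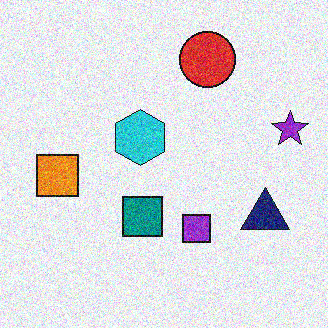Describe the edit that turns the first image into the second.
It was degraded with strong gaussian noise.

Random speckle covers the whole image, including the flat background.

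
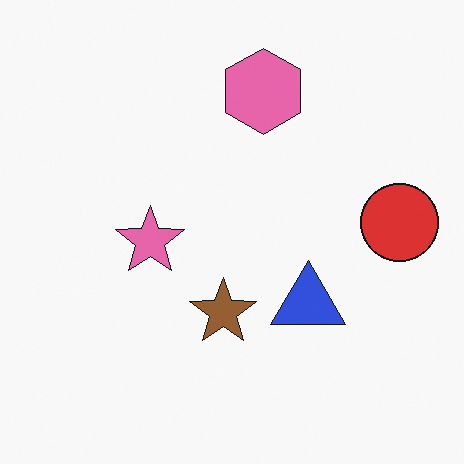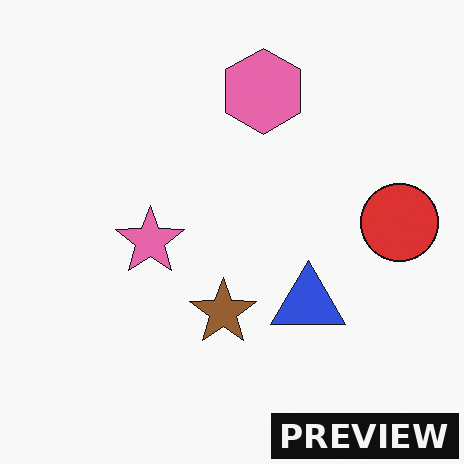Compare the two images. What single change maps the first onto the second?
The image was watermarked with the text "PREVIEW" in the lower-right corner.

A dark label reading "PREVIEW" appears in the lower-right corner.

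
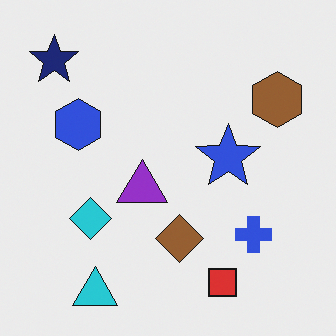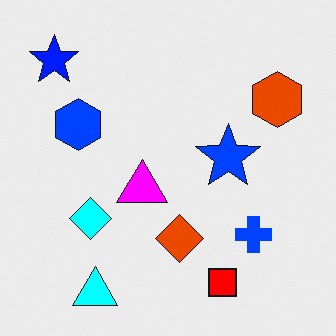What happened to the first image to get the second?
Heavily oversaturated.

All colors are more vivid — a global saturation change.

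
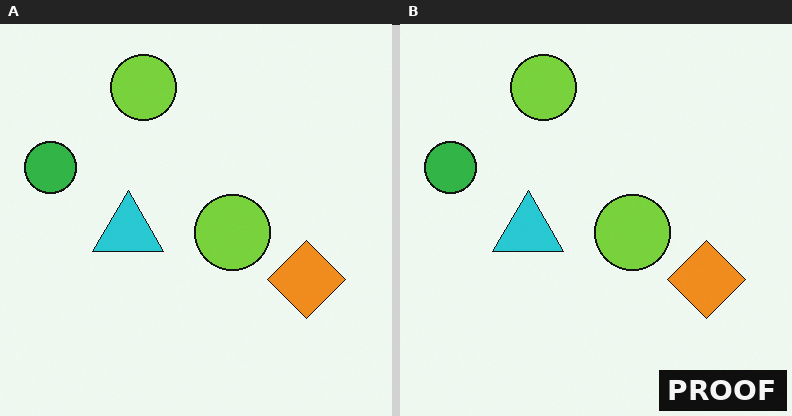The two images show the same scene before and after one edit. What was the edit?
The image was watermarked with the text "PROOF" in the lower-right corner.

A dark label reading "PROOF" appears in the lower-right corner.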